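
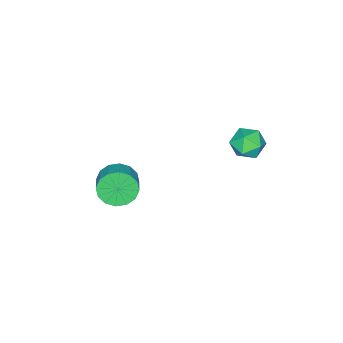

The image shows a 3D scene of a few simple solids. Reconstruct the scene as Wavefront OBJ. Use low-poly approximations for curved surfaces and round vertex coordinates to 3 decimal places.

v -2.242 4.065 3.238
v -1.592 3.578 2.949
v -3.148 3.062 2.891
v -2.498 2.575 2.602
v -2.58 2.728 3.447
v -2.021 3.348 3.661
v -2.719 3.292 2.179
v -2.16 3.912 2.393
v -1.887 3.1 2.295
v -1.801 2.751 3.079
v -2.939 3.889 2.761
v -2.853 3.54 3.545
v -0.649 -2.457 -2.119
v -0.059 -2.707 -2.834
v 0.74 -2.072 -2.396
v 0.149 -1.823 -1.681
v -0.293 -2.299 -2.997
v 0.506 -1.665 -2.558
v -0.623 -1.935 -2.924
v 0.176 -1.3 -2.486
v -0.959 -1.71 -2.636
v -0.16 -1.076 -2.198
v -1.213 -1.685 -2.209
v -0.414 -1.051 -1.771
v -1.315 -1.867 -1.758
v -0.517 -1.233 -1.32
v -1.24 -2.208 -1.404
v -0.441 -1.573 -0.966
v -1.006 -2.615 -1.242
v -0.207 -1.981 -0.803
v -0.676 -2.98 -1.314
v 0.123 -2.345 -0.876
v -0.34 -3.204 -1.602
v 0.459 -2.57 -1.164
v -0.086 -3.229 -2.029
v 0.713 -2.595 -1.591
v 0.017 -3.047 -2.48
v 0.815 -2.413 -2.042
f 1 12 6
f 1 6 2
f 1 2 8
f 1 8 11
f 1 11 12
f 2 6 10
f 6 12 5
f 12 11 3
f 11 8 7
f 8 2 9
f 4 10 5
f 4 5 3
f 4 3 7
f 4 7 9
f 4 9 10
f 5 10 6
f 3 5 12
f 7 3 11
f 9 7 8
f 10 9 2
f 14 13 17
f 14 17 15
f 15 17 18
f 15 18 16
f 17 13 19
f 17 19 18
f 18 19 20
f 18 20 16
f 19 13 21
f 19 21 20
f 20 21 22
f 20 22 16
f 21 13 23
f 21 23 22
f 22 23 24
f 22 24 16
f 23 13 25
f 23 25 24
f 24 25 26
f 24 26 16
f 25 13 27
f 25 27 26
f 26 27 28
f 26 28 16
f 27 13 29
f 27 29 28
f 28 29 30
f 28 30 16
f 29 13 31
f 29 31 30
f 30 31 32
f 30 32 16
f 31 13 33
f 31 33 32
f 32 33 34
f 32 34 16
f 33 13 35
f 33 35 34
f 34 35 36
f 34 36 16
f 35 13 37
f 35 37 36
f 36 37 38
f 36 38 16
f 37 13 14
f 37 14 38
f 38 14 15
f 38 15 16



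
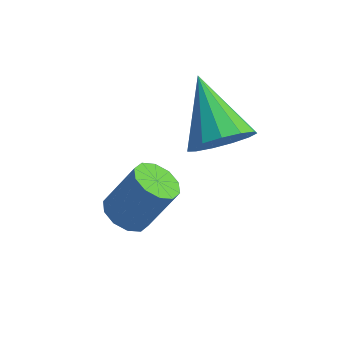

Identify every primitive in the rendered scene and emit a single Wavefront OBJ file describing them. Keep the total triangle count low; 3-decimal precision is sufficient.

v -3.918 -1.334 -2.16
v -3.503 -1.752 -2.132
v -3.047 -1.224 -1.011
v -3.462 -0.806 -1.04
v -3.367 -1.471 -2.32
v -2.911 -0.943 -1.199
v -3.441 -1.137 -2.447
v -2.985 -0.609 -1.326
v -3.698 -0.879 -2.464
v -3.242 -0.351 -1.344
v -4.038 -0.794 -2.366
v -3.583 -0.266 -1.245
v -4.333 -0.916 -2.189
v -3.877 -0.388 -1.068
v -4.469 -1.197 -2.001
v -4.013 -0.669 -0.88
v -4.395 -1.531 -1.874
v -3.939 -1.003 -0.753
v -4.138 -1.789 -1.856
v -3.682 -1.261 -0.736
v -3.797 -1.874 -1.955
v -3.342 -1.346 -0.834
v -2.53 0.246 0.177
v -2.106 0.909 0.24
v -3.81 0.974 1.143
v -2.356 0.955 -0.125
v -2.661 0.775 -0.395
v -2.925 0.428 -0.483
v -3.064 0.023 -0.361
v -3.033 -0.311 -0.069
v -2.843 -0.469 0.302
v -2.553 -0.399 0.633
v -2.257 -0.124 0.819
v -2.047 0.268 0.802
v -1.991 0.653 0.586
f 2 1 5
f 2 5 3
f 3 5 6
f 3 6 4
f 5 1 7
f 5 7 6
f 6 7 8
f 6 8 4
f 7 1 9
f 7 9 8
f 8 9 10
f 8 10 4
f 9 1 11
f 9 11 10
f 10 11 12
f 10 12 4
f 11 1 13
f 11 13 12
f 12 13 14
f 12 14 4
f 13 1 15
f 13 15 14
f 14 15 16
f 14 16 4
f 15 1 17
f 15 17 16
f 16 17 18
f 16 18 4
f 17 1 19
f 17 19 18
f 18 19 20
f 18 20 4
f 19 1 21
f 19 21 20
f 20 21 22
f 20 22 4
f 21 1 2
f 21 2 22
f 22 2 3
f 22 3 4
f 24 23 26
f 24 26 25
f 26 23 27
f 26 27 25
f 27 23 28
f 27 28 25
f 28 23 29
f 28 29 25
f 29 23 30
f 29 30 25
f 30 23 31
f 30 31 25
f 31 23 32
f 31 32 25
f 32 23 33
f 32 33 25
f 33 23 34
f 33 34 25
f 34 23 35
f 34 35 25
f 35 23 24
f 35 24 25



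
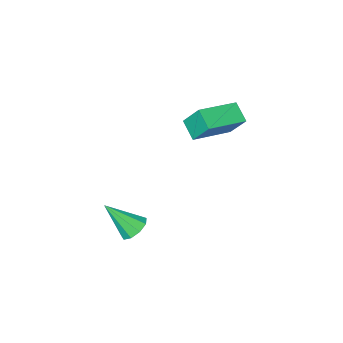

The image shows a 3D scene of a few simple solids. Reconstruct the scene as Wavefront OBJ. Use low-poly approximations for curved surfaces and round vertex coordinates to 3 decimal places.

v 2.052 -1.866 0.305
v 2.617 -1.754 0.027
v 2.808 -2.674 1.515
v 2.519 -1.429 0.304
v 2.203 -1.31 0.582
v 1.815 -1.45 0.729
v 1.539 -1.786 0.679
v 1.502 -2.159 0.453
v 1.723 -2.395 0.157
v 2.098 -2.384 -0.069
v 2.451 -2.131 -0.121
v -3.295 -3.419 3.283
v -3.48 -2.712 4.285
v -3.147 -2.631 2.754
v -3.333 -1.925 3.756
v -1.527 -3.495 3.664
v -1.713 -2.789 4.666
v -1.38 -2.708 3.135
v -1.565 -2.001 4.137
f 2 1 4
f 2 4 3
f 4 1 5
f 4 5 3
f 5 1 6
f 5 6 3
f 6 1 7
f 6 7 3
f 7 1 8
f 7 8 3
f 8 1 9
f 8 9 3
f 9 1 10
f 9 10 3
f 10 1 11
f 10 11 3
f 11 1 2
f 11 2 3
f 13 15 12
f 16 13 12
f 12 15 14
f 14 16 12
f 13 19 15
f 17 13 16
f 17 19 13
f 15 19 14
f 18 16 14
f 14 19 18
f 18 17 16
f 19 17 18



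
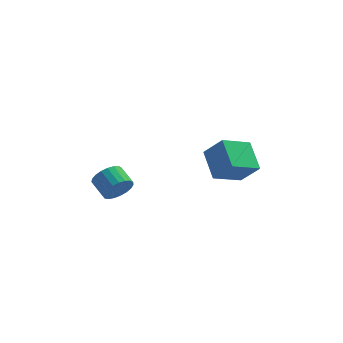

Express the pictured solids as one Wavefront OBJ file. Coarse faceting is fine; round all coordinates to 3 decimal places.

v -3.345 -3.45 -2.336
v -2.646 -3.343 -1.587
v -3.417 -2.324 -1.014
v -4.115 -2.43 -1.764
v -2.503 -3.068 -1.882
v -3.273 -2.049 -1.31
v -2.505 -2.859 -2.256
v -3.275 -1.84 -1.684
v -2.652 -2.752 -2.644
v -3.422 -1.733 -2.072
v -2.919 -2.766 -2.979
v -3.689 -1.747 -2.406
v -3.259 -2.898 -3.202
v -4.03 -1.879 -2.63
v -3.615 -3.126 -3.276
v -4.385 -2.107 -2.704
v -3.923 -3.409 -3.187
v -4.694 -2.39 -2.615
v -4.132 -3.699 -2.952
v -4.903 -2.68 -2.379
v -4.205 -3.946 -2.609
v -4.975 -2.927 -2.037
v -4.128 -4.108 -2.22
v -4.899 -3.089 -1.647
v -3.917 -4.155 -1.851
v -4.687 -3.136 -1.278
v -3.606 -4.08 -1.565
v -4.377 -3.061 -0.993
v -3.25 -3.897 -1.413
v -4.021 -2.878 -0.841
v -2.911 -3.636 -1.421
v -3.681 -2.617 -0.848
v 3.796 -1.858 -2.303
v 2.177 -3.02 -1.42
v 3.166 -0.119 -1.168
v 1.547 -1.281 -0.285
v 4.913 -2.359 -0.915
v 3.294 -3.521 -0.032
v 4.283 -0.62 0.22
v 2.664 -1.782 1.103
f 2 1 5
f 2 5 3
f 3 5 6
f 3 6 4
f 5 1 7
f 5 7 6
f 6 7 8
f 6 8 4
f 7 1 9
f 7 9 8
f 8 9 10
f 8 10 4
f 9 1 11
f 9 11 10
f 10 11 12
f 10 12 4
f 11 1 13
f 11 13 12
f 12 13 14
f 12 14 4
f 13 1 15
f 13 15 14
f 14 15 16
f 14 16 4
f 15 1 17
f 15 17 16
f 16 17 18
f 16 18 4
f 17 1 19
f 17 19 18
f 18 19 20
f 18 20 4
f 19 1 21
f 19 21 20
f 20 21 22
f 20 22 4
f 21 1 23
f 21 23 22
f 22 23 24
f 22 24 4
f 23 1 25
f 23 25 24
f 24 25 26
f 24 26 4
f 25 1 27
f 25 27 26
f 26 27 28
f 26 28 4
f 27 1 29
f 27 29 28
f 28 29 30
f 28 30 4
f 29 1 31
f 29 31 30
f 30 31 32
f 30 32 4
f 31 1 2
f 31 2 32
f 32 2 3
f 32 3 4
f 34 36 33
f 37 34 33
f 33 36 35
f 35 37 33
f 34 40 36
f 38 34 37
f 38 40 34
f 36 40 35
f 39 37 35
f 35 40 39
f 39 38 37
f 40 38 39



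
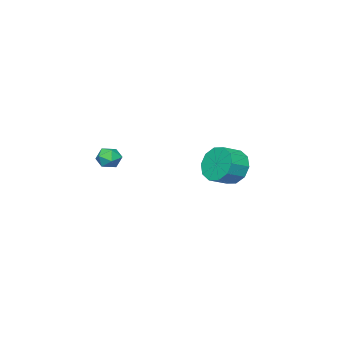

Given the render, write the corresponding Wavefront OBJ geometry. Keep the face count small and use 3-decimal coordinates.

v 2.03 0.92 3.902
v 2.682 0.861 3.803
v 1.918 -0.141 3.797
v 2.57 -0.2 3.698
v 2.34 -0.028 4.295
v 2.409 0.627 4.36
v 2.191 0.093 3.24
v 2.26 0.748 3.305
v 2.782 0.35 3.394
v 2.874 0.275 4.046
v 1.726 0.445 3.554
v 1.818 0.37 4.206
v -4.311 2.328 1.834
v -3.836 2.832 1.032
v -2.834 2.576 1.463
v -3.309 2.072 2.266
v -3.933 3.265 1.514
v -2.931 3.009 1.945
v -4.174 3.34 2.118
v -3.173 3.084 2.549
v -4.467 3.029 2.614
v -3.466 2.773 3.046
v -4.701 2.45 2.812
v -3.7 2.193 3.244
v -4.786 1.824 2.637
v -3.784 1.568 3.068
v -4.689 1.391 2.155
v -3.687 1.135 2.586
v -4.447 1.316 1.551
v -3.446 1.06 1.982
v -4.154 1.627 1.054
v -3.153 1.371 1.486
v -3.92 2.207 0.856
v -2.919 1.95 1.288
f 1 12 6
f 1 6 2
f 1 2 8
f 1 8 11
f 1 11 12
f 2 6 10
f 6 12 5
f 12 11 3
f 11 8 7
f 8 2 9
f 4 10 5
f 4 5 3
f 4 3 7
f 4 7 9
f 4 9 10
f 5 10 6
f 3 5 12
f 7 3 11
f 9 7 8
f 10 9 2
f 14 13 17
f 14 17 15
f 15 17 18
f 15 18 16
f 17 13 19
f 17 19 18
f 18 19 20
f 18 20 16
f 19 13 21
f 19 21 20
f 20 21 22
f 20 22 16
f 21 13 23
f 21 23 22
f 22 23 24
f 22 24 16
f 23 13 25
f 23 25 24
f 24 25 26
f 24 26 16
f 25 13 27
f 25 27 26
f 26 27 28
f 26 28 16
f 27 13 29
f 27 29 28
f 28 29 30
f 28 30 16
f 29 13 31
f 29 31 30
f 30 31 32
f 30 32 16
f 31 13 33
f 31 33 32
f 32 33 34
f 32 34 16
f 33 13 14
f 33 14 34
f 34 14 15
f 34 15 16



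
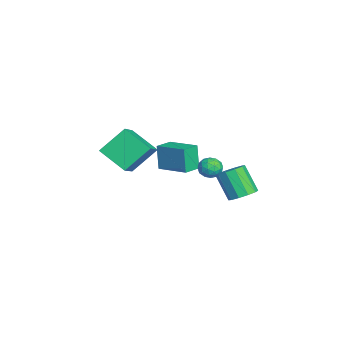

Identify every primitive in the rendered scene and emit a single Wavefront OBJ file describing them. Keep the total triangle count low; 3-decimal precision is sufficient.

v -4.682 0.507 -4.072
v -5.067 0.42 -2.512
v -3.471 1.935 -3.693
v -3.856 1.847 -2.132
v -3.844 -0.247 -3.908
v -4.229 -0.335 -2.347
v -2.633 1.18 -3.528
v -3.018 1.093 -1.968
v -2.378 2.916 -3.134
v -1.679 2.809 -3.298
v -2.301 2.111 -2.282
v -1.602 2.004 -2.446
v -1.813 2.63 -2.145
v -1.86 3.127 -2.672
v -2.12 1.793 -2.908
v -2.167 2.29 -3.435
v -1.52 2.115 -3.159
v -1.33 2.632 -2.687
v -2.65 2.288 -2.893
v -2.46 2.805 -2.421
v -2.035 2.933 -3.291
v -1.945 1.987 -2.289
v -2.069 2.355 -2.113
v -1.658 2.292 -2.209
v -2.141 3.12 -2.922
v -1.731 3.057 -3.019
v -1.809 2.952 -2.341
v -2.249 1.863 -2.561
v -1.839 1.8 -2.658
v -2.322 2.628 -3.371
v -1.911 2.565 -3.467
v -2.171 1.968 -3.239
v -1.531 2.462 -3.305
v -1.486 1.989 -2.805
v -1.79 1.865 -3.076
v -1.818 2.157 -3.386
v -1.419 2.766 -3.028
v -1.374 2.293 -2.527
v -1.498 2.661 -2.35
v -1.526 2.953 -2.66
v -1.326 2.358 -2.946
v -2.606 2.627 -3.053
v -2.561 2.154 -2.552
v -2.454 1.967 -2.92
v -2.482 2.259 -3.23
v -2.494 2.931 -2.775
v -2.449 2.458 -2.275
v -2.162 2.763 -2.194
v -2.19 3.055 -2.504
v -2.654 2.562 -2.634
v 3.003 3.858 -1.894
v 3.656 4.053 -1.457
v 2.891 3.417 -0.029
v 2.237 3.222 -0.466
v 3.344 4.444 -1.45
v 2.578 3.808 -0.023
v 2.901 4.611 -1.613
v 2.135 3.975 -0.186
v 2.497 4.49 -1.884
v 1.731 3.855 -0.456
v 2.286 4.128 -2.158
v 1.521 3.493 -0.73
v 2.349 3.663 -2.331
v 1.584 3.027 -0.903
v 2.662 3.272 -2.337
v 1.896 2.636 -0.91
v 3.105 3.105 -2.174
v 2.339 2.469 -0.747
v 3.509 3.225 -1.904
v 2.743 2.59 -0.476
v 3.719 3.587 -1.63
v 2.954 2.952 -0.202
v -3.195 -3.027 -2.15
v -3.719 -1.656 -0.806
v -2.24 -1.698 -3.134
v -2.764 -0.327 -1.791
v -1.536 -3.433 -1.089
v -2.06 -2.062 0.254
v -0.581 -2.104 -2.074
v -1.105 -0.733 -0.73
f 2 4 1
f 5 2 1
f 1 4 3
f 3 5 1
f 2 8 4
f 6 2 5
f 6 8 2
f 4 8 3
f 7 5 3
f 3 8 7
f 7 6 5
f 8 6 7
f 9 46 25
f 46 20 49
f 25 49 14
f 46 49 25
f 9 25 21
f 25 14 26
f 21 26 10
f 25 26 21
f 9 21 30
f 21 10 31
f 30 31 16
f 21 31 30
f 9 30 42
f 30 16 45
f 42 45 19
f 30 45 42
f 9 42 46
f 42 19 50
f 46 50 20
f 42 50 46
f 10 26 37
f 26 14 40
f 37 40 18
f 26 40 37
f 14 49 27
f 49 20 48
f 27 48 13
f 49 48 27
f 20 50 47
f 50 19 43
f 47 43 11
f 50 43 47
f 19 45 44
f 45 16 32
f 44 32 15
f 45 32 44
f 16 31 36
f 31 10 33
f 36 33 17
f 31 33 36
f 12 38 24
f 38 18 39
f 24 39 13
f 38 39 24
f 12 24 22
f 24 13 23
f 22 23 11
f 24 23 22
f 12 22 29
f 22 11 28
f 29 28 15
f 22 28 29
f 12 29 34
f 29 15 35
f 34 35 17
f 29 35 34
f 12 34 38
f 34 17 41
f 38 41 18
f 34 41 38
f 13 39 27
f 39 18 40
f 27 40 14
f 39 40 27
f 11 23 47
f 23 13 48
f 47 48 20
f 23 48 47
f 15 28 44
f 28 11 43
f 44 43 19
f 28 43 44
f 17 35 36
f 35 15 32
f 36 32 16
f 35 32 36
f 18 41 37
f 41 17 33
f 37 33 10
f 41 33 37
f 52 51 55
f 52 55 53
f 53 55 56
f 53 56 54
f 55 51 57
f 55 57 56
f 56 57 58
f 56 58 54
f 57 51 59
f 57 59 58
f 58 59 60
f 58 60 54
f 59 51 61
f 59 61 60
f 60 61 62
f 60 62 54
f 61 51 63
f 61 63 62
f 62 63 64
f 62 64 54
f 63 51 65
f 63 65 64
f 64 65 66
f 64 66 54
f 65 51 67
f 65 67 66
f 66 67 68
f 66 68 54
f 67 51 69
f 67 69 68
f 68 69 70
f 68 70 54
f 69 51 71
f 69 71 70
f 70 71 72
f 70 72 54
f 71 51 52
f 71 52 72
f 72 52 53
f 72 53 54
f 74 76 73
f 77 74 73
f 73 76 75
f 75 77 73
f 74 80 76
f 78 74 77
f 78 80 74
f 76 80 75
f 79 77 75
f 75 80 79
f 79 78 77
f 80 78 79



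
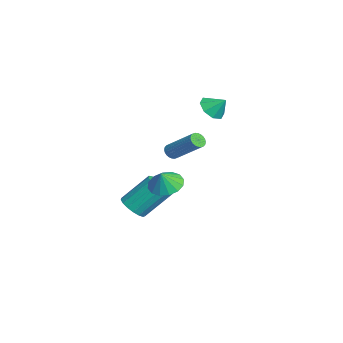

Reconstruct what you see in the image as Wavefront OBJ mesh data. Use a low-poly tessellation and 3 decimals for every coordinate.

v -3.959 0.58 -1.234
v -3.671 0.186 -1.124
v -2.494 1.426 0.244
v -2.781 1.82 0.134
v -3.575 0.262 -1.276
v -2.398 1.502 0.092
v -3.537 0.387 -1.421
v -2.36 1.627 -0.053
v -3.564 0.541 -1.538
v -2.387 1.781 -0.17
v -3.65 0.701 -1.609
v -2.473 1.941 -0.241
v -3.784 0.842 -1.622
v -2.607 2.083 -0.254
v -3.944 0.944 -1.576
v -2.767 2.184 -0.208
v -4.107 0.99 -1.479
v -2.929 2.23 -0.111
v -4.246 0.974 -1.344
v -3.069 2.214 0.024
v -4.342 0.898 -1.192
v -3.165 2.138 0.176
v -4.38 0.773 -1.047
v -3.203 2.013 0.321
v -4.353 0.619 -0.93
v -3.176 1.859 0.438
v -4.267 0.459 -0.859
v -3.09 1.699 0.509
v -4.133 0.317 -0.846
v -2.956 1.558 0.522
v -3.973 0.216 -0.892
v -2.796 1.456 0.476
v -3.811 0.17 -0.989
v -2.633 1.41 0.379
v -2.506 2.49 2.524
v -1.757 2.437 2.171
v -2.114 3.15 3.256
v -2.106 2.911 1.931
v -2.689 3.138 2.039
v -3.165 2.986 2.431
v -3.255 2.544 2.878
v -2.906 2.07 3.117
v -2.323 1.843 3.01
v -1.847 1.995 2.617
v 3.16 -0.44 0.148
v 3.882 -0.804 -0.269
v 3.54 -0.72 1.052
v 4.004 -0.358 -0.182
v 3.899 0.067 -0.007
v 3.597 0.356 0.21
v 3.177 0.431 0.41
v 2.753 0.273 0.54
v 2.437 -0.076 0.565
v 2.316 -0.523 0.478
v 2.42 -0.947 0.303
v 2.722 -1.236 0.086
v 3.142 -1.311 -0.114
v 3.567 -1.153 -0.244
v -0.806 -1.727 -3.57
v -0.237 -1.26 -3.975
v -0.345 0.154 -2.495
v -0.914 -0.313 -2.09
v -0.589 -1.132 -4.122
v -0.697 0.282 -2.642
v -0.991 -1.141 -4.143
v -1.099 0.273 -2.663
v -1.35 -1.284 -4.033
v -1.458 0.13 -2.552
v -1.584 -1.529 -3.816
v -1.692 -0.115 -2.336
v -1.641 -1.819 -3.543
v -1.749 -0.405 -2.063
v -1.506 -2.088 -3.277
v -1.614 -0.674 -1.796
v -1.21 -2.274 -3.077
v -1.318 -0.86 -1.597
v -0.823 -2.335 -2.991
v -0.931 -0.921 -1.51
v -0.431 -2.257 -3.037
v -0.539 -0.843 -1.557
v -0.125 -2.057 -3.205
v -0.233 -0.643 -1.725
v 0.025 -1.782 -3.457
v -0.083 -0.368 -1.977
v -0.016 -1.494 -3.735
v -0.124 -0.08 -2.255
f 2 1 5
f 2 5 3
f 3 5 6
f 3 6 4
f 5 1 7
f 5 7 6
f 6 7 8
f 6 8 4
f 7 1 9
f 7 9 8
f 8 9 10
f 8 10 4
f 9 1 11
f 9 11 10
f 10 11 12
f 10 12 4
f 11 1 13
f 11 13 12
f 12 13 14
f 12 14 4
f 13 1 15
f 13 15 14
f 14 15 16
f 14 16 4
f 15 1 17
f 15 17 16
f 16 17 18
f 16 18 4
f 17 1 19
f 17 19 18
f 18 19 20
f 18 20 4
f 19 1 21
f 19 21 20
f 20 21 22
f 20 22 4
f 21 1 23
f 21 23 22
f 22 23 24
f 22 24 4
f 23 1 25
f 23 25 24
f 24 25 26
f 24 26 4
f 25 1 27
f 25 27 26
f 26 27 28
f 26 28 4
f 27 1 29
f 27 29 28
f 28 29 30
f 28 30 4
f 29 1 31
f 29 31 30
f 30 31 32
f 30 32 4
f 31 1 33
f 31 33 32
f 32 33 34
f 32 34 4
f 33 1 2
f 33 2 34
f 34 2 3
f 34 3 4
f 36 35 38
f 36 38 37
f 38 35 39
f 38 39 37
f 39 35 40
f 39 40 37
f 40 35 41
f 40 41 37
f 41 35 42
f 41 42 37
f 42 35 43
f 42 43 37
f 43 35 44
f 43 44 37
f 44 35 36
f 44 36 37
f 46 45 48
f 46 48 47
f 48 45 49
f 48 49 47
f 49 45 50
f 49 50 47
f 50 45 51
f 50 51 47
f 51 45 52
f 51 52 47
f 52 45 53
f 52 53 47
f 53 45 54
f 53 54 47
f 54 45 55
f 54 55 47
f 55 45 56
f 55 56 47
f 56 45 57
f 56 57 47
f 57 45 58
f 57 58 47
f 58 45 46
f 58 46 47
f 60 59 63
f 60 63 61
f 61 63 64
f 61 64 62
f 63 59 65
f 63 65 64
f 64 65 66
f 64 66 62
f 65 59 67
f 65 67 66
f 66 67 68
f 66 68 62
f 67 59 69
f 67 69 68
f 68 69 70
f 68 70 62
f 69 59 71
f 69 71 70
f 70 71 72
f 70 72 62
f 71 59 73
f 71 73 72
f 72 73 74
f 72 74 62
f 73 59 75
f 73 75 74
f 74 75 76
f 74 76 62
f 75 59 77
f 75 77 76
f 76 77 78
f 76 78 62
f 77 59 79
f 77 79 78
f 78 79 80
f 78 80 62
f 79 59 81
f 79 81 80
f 80 81 82
f 80 82 62
f 81 59 83
f 81 83 82
f 82 83 84
f 82 84 62
f 83 59 85
f 83 85 84
f 84 85 86
f 84 86 62
f 85 59 60
f 85 60 86
f 86 60 61
f 86 61 62



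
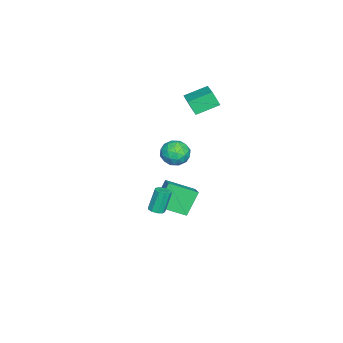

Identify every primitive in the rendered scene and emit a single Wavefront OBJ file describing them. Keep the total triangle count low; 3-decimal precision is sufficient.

v 3.88 2.507 -1.306
v 4.154 2.084 -1.142
v 3.734 2.39 0.35
v 3.46 2.813 0.186
v 4.367 2.377 -1.142
v 3.947 2.684 0.35
v 4.352 2.731 -1.219
v 3.932 3.038 0.273
v 4.117 2.98 -1.337
v 3.696 3.287 0.155
v 3.77 3.007 -1.44
v 3.35 3.314 0.052
v 3.475 2.801 -1.48
v 3.055 3.107 0.011
v 3.37 2.456 -1.439
v 2.949 2.763 0.052
v 3.503 2.135 -1.336
v 3.083 2.442 0.156
v 3.813 1.988 -1.218
v 3.392 2.295 0.274
v -4.014 2.301 2.747
v -4.079 1.772 3.766
v -4.838 3.611 3.375
v -4.902 3.083 4.394
v -2.478 3.037 3.226
v -2.542 2.509 4.245
v -3.301 4.348 3.854
v -3.366 3.819 4.873
v -2.02 1.223 -2.825
v -1.113 1.727 -2.43
v -2.611 2.975 -3.709
v -1.704 3.48 -3.315
v -1.056 0.74 -4.425
v -0.149 1.245 -4.031
v -1.647 2.493 -5.31
v -0.74 2.997 -4.915
v -3.887 2.095 -1.091
v -3.087 2.419 -0.527
v -3.113 0.641 -1.353
v -2.313 0.965 -0.789
v -3.217 0.767 -0.336
v -3.696 1.666 -0.174
v -2.504 1.394 -1.706
v -2.983 2.293 -1.544
v -2.233 1.986 -0.907
v -2.674 1.598 -0.06
v -3.526 1.462 -1.82
v -3.967 1.074 -0.973
v -3.555 2.384 -0.786
v -2.645 0.676 -1.094
v -3.176 0.559 -0.828
v -2.707 0.75 -0.496
v -3.912 1.942 -0.578
v -3.443 2.132 -0.247
v -3.519 1.162 -0.134
v -2.757 0.928 -1.633
v -2.288 1.118 -1.302
v -3.493 2.31 -1.384
v -3.024 2.501 -1.052
v -2.681 1.898 -1.746
v -2.583 2.32 -0.678
v -2.128 1.466 -0.832
v -2.24 1.718 -1.371
v -2.521 2.246 -1.276
v -2.842 2.092 -0.18
v -2.387 1.238 -0.334
v -2.918 1.122 -0.068
v -3.199 1.65 0.028
v -2.34 1.838 -0.404
v -3.813 1.822 -1.546
v -3.358 0.968 -1.7
v -3.001 1.41 -1.908
v -3.282 1.938 -1.812
v -4.072 1.594 -1.048
v -3.617 0.74 -1.202
v -3.679 0.814 -0.604
v -3.96 1.342 -0.509
v -3.86 1.222 -1.476
f 2 1 5
f 2 5 3
f 3 5 6
f 3 6 4
f 5 1 7
f 5 7 6
f 6 7 8
f 6 8 4
f 7 1 9
f 7 9 8
f 8 9 10
f 8 10 4
f 9 1 11
f 9 11 10
f 10 11 12
f 10 12 4
f 11 1 13
f 11 13 12
f 12 13 14
f 12 14 4
f 13 1 15
f 13 15 14
f 14 15 16
f 14 16 4
f 15 1 17
f 15 17 16
f 16 17 18
f 16 18 4
f 17 1 19
f 17 19 18
f 18 19 20
f 18 20 4
f 19 1 2
f 19 2 20
f 20 2 3
f 20 3 4
f 22 24 21
f 25 22 21
f 21 24 23
f 23 25 21
f 22 28 24
f 26 22 25
f 26 28 22
f 24 28 23
f 27 25 23
f 23 28 27
f 27 26 25
f 28 26 27
f 30 32 29
f 33 30 29
f 29 32 31
f 31 33 29
f 30 36 32
f 34 30 33
f 34 36 30
f 32 36 31
f 35 33 31
f 31 36 35
f 35 34 33
f 36 34 35
f 37 74 53
f 74 48 77
f 53 77 42
f 74 77 53
f 37 53 49
f 53 42 54
f 49 54 38
f 53 54 49
f 37 49 58
f 49 38 59
f 58 59 44
f 49 59 58
f 37 58 70
f 58 44 73
f 70 73 47
f 58 73 70
f 37 70 74
f 70 47 78
f 74 78 48
f 70 78 74
f 38 54 65
f 54 42 68
f 65 68 46
f 54 68 65
f 42 77 55
f 77 48 76
f 55 76 41
f 77 76 55
f 48 78 75
f 78 47 71
f 75 71 39
f 78 71 75
f 47 73 72
f 73 44 60
f 72 60 43
f 73 60 72
f 44 59 64
f 59 38 61
f 64 61 45
f 59 61 64
f 40 66 52
f 66 46 67
f 52 67 41
f 66 67 52
f 40 52 50
f 52 41 51
f 50 51 39
f 52 51 50
f 40 50 57
f 50 39 56
f 57 56 43
f 50 56 57
f 40 57 62
f 57 43 63
f 62 63 45
f 57 63 62
f 40 62 66
f 62 45 69
f 66 69 46
f 62 69 66
f 41 67 55
f 67 46 68
f 55 68 42
f 67 68 55
f 39 51 75
f 51 41 76
f 75 76 48
f 51 76 75
f 43 56 72
f 56 39 71
f 72 71 47
f 56 71 72
f 45 63 64
f 63 43 60
f 64 60 44
f 63 60 64
f 46 69 65
f 69 45 61
f 65 61 38
f 69 61 65



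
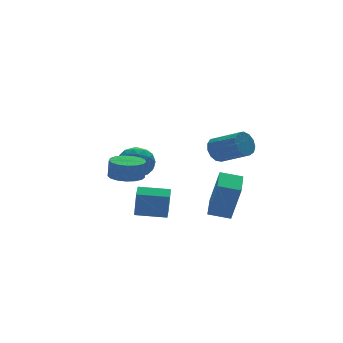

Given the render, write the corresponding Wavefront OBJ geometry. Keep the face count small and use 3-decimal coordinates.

v -0.091 4.585 0.1
v 0.33 4.165 -0.702
v -1.45 3.755 -0.178
v -1.029 3.335 -0.98
v -0.705 3.099 -0.065
v 0.135 3.612 0.107
v -1.255 4.308 -0.987
v -0.415 4.821 -0.815
v -0.389 3.993 -1.374
v -0.05 3.246 -0.805
v -1.07 4.674 -0.075
v -0.731 3.927 0.494
v 0.239 4.448 -0.277
v -1.359 3.472 -0.603
v -1.168 3.334 -0.066
v -0.921 3.087 -0.537
v 0.124 4.123 0.199
v 0.371 3.876 -0.273
v -0.237 3.249 0.102
v -1.491 4.044 -0.607
v -1.244 3.797 -1.079
v -0.199 4.833 -0.343
v 0.048 4.586 -0.814
v -0.883 4.671 -0.982
v 0.063 4.1 -1.143
v -0.735 3.612 -1.307
v -0.868 4.184 -1.31
v -0.374 4.486 -1.209
v 0.263 3.661 -0.808
v -0.536 3.173 -0.972
v -0.345 3.035 -0.434
v 0.148 3.336 -0.333
v -0.16 3.56 -1.203
v -0.584 4.747 0.092
v -1.383 4.259 -0.072
v -1.268 4.584 -0.547
v -0.775 4.885 -0.446
v -0.385 4.308 0.427
v -1.183 3.82 0.263
v -0.746 3.434 0.329
v -0.252 3.736 0.43
v -0.96 4.36 0.323
v 1.739 -1.046 -2.833
v 1.946 -1.602 -0.829
v 0.805 -0.447 -2.57
v 1.013 -1.002 -0.566
v 2.627 0.222 -2.574
v 2.835 -0.333 -0.57
v 1.694 0.822 -2.311
v 1.901 0.266 -0.307
v -2.124 2.084 -0.379
v -1.255 1.958 -0.439
v -1.188 1.949 0.559
v -2.056 2.076 0.619
v -1.295 2.377 -0.432
v -1.228 2.368 0.565
v -1.526 2.729 -0.414
v -1.458 2.72 0.584
v -1.893 2.934 -0.387
v -1.825 2.925 0.611
v -2.313 2.944 -0.358
v -2.246 2.935 0.639
v -2.69 2.757 -0.335
v -2.622 2.748 0.663
v -2.937 2.416 -0.321
v -2.869 2.407 0.677
v -2.998 1.999 -0.321
v -2.93 1.99 0.677
v -2.858 1.602 -0.334
v -2.791 1.593 0.664
v -2.551 1.315 -0.357
v -2.483 1.306 0.641
v -2.145 1.205 -0.385
v -2.078 1.196 0.613
v -1.735 1.296 -0.412
v -1.667 1.287 0.586
v -1.414 1.567 -0.431
v -1.346 1.559 0.566
v 0.838 -1.227 1.876
v 1.222 -1.355 1.281
v 1.907 -2.681 2.009
v 1.522 -2.553 2.604
v 1.449 -1.111 1.513
v 2.133 -2.437 2.241
v 1.481 -0.904 1.86
v 2.165 -2.23 2.588
v 1.309 -0.799 2.212
v 1.994 -2.125 2.94
v 0.988 -0.83 2.458
v 1.672 -2.156 3.186
v 0.619 -0.987 2.519
v 1.303 -2.313 3.246
v 0.319 -1.221 2.376
v 1.004 -2.546 3.103
v 0.184 -1.456 2.074
v 0.869 -2.782 2.801
v 0.257 -1.618 1.709
v 0.941 -2.944 2.437
v 0.514 -1.657 1.398
v 1.198 -2.983 2.125
v 0.874 -1.559 1.238
v 1.558 -2.885 1.966
v -1.085 0.028 -2.545
v -1.128 -0.26 -1.094
v -2.376 0.875 -2.416
v -2.419 0.588 -0.964
v -0.621 0.712 -2.396
v -0.664 0.425 -0.944
v -1.912 1.56 -2.266
v -1.955 1.272 -0.815
f 1 38 17
f 38 12 41
f 17 41 6
f 38 41 17
f 1 17 13
f 17 6 18
f 13 18 2
f 17 18 13
f 1 13 22
f 13 2 23
f 22 23 8
f 13 23 22
f 1 22 34
f 22 8 37
f 34 37 11
f 22 37 34
f 1 34 38
f 34 11 42
f 38 42 12
f 34 42 38
f 2 18 29
f 18 6 32
f 29 32 10
f 18 32 29
f 6 41 19
f 41 12 40
f 19 40 5
f 41 40 19
f 12 42 39
f 42 11 35
f 39 35 3
f 42 35 39
f 11 37 36
f 37 8 24
f 36 24 7
f 37 24 36
f 8 23 28
f 23 2 25
f 28 25 9
f 23 25 28
f 4 30 16
f 30 10 31
f 16 31 5
f 30 31 16
f 4 16 14
f 16 5 15
f 14 15 3
f 16 15 14
f 4 14 21
f 14 3 20
f 21 20 7
f 14 20 21
f 4 21 26
f 21 7 27
f 26 27 9
f 21 27 26
f 4 26 30
f 26 9 33
f 30 33 10
f 26 33 30
f 5 31 19
f 31 10 32
f 19 32 6
f 31 32 19
f 3 15 39
f 15 5 40
f 39 40 12
f 15 40 39
f 7 20 36
f 20 3 35
f 36 35 11
f 20 35 36
f 9 27 28
f 27 7 24
f 28 24 8
f 27 24 28
f 10 33 29
f 33 9 25
f 29 25 2
f 33 25 29
f 44 46 43
f 47 44 43
f 43 46 45
f 45 47 43
f 44 50 46
f 48 44 47
f 48 50 44
f 46 50 45
f 49 47 45
f 45 50 49
f 49 48 47
f 50 48 49
f 52 51 55
f 52 55 53
f 53 55 56
f 53 56 54
f 55 51 57
f 55 57 56
f 56 57 58
f 56 58 54
f 57 51 59
f 57 59 58
f 58 59 60
f 58 60 54
f 59 51 61
f 59 61 60
f 60 61 62
f 60 62 54
f 61 51 63
f 61 63 62
f 62 63 64
f 62 64 54
f 63 51 65
f 63 65 64
f 64 65 66
f 64 66 54
f 65 51 67
f 65 67 66
f 66 67 68
f 66 68 54
f 67 51 69
f 67 69 68
f 68 69 70
f 68 70 54
f 69 51 71
f 69 71 70
f 70 71 72
f 70 72 54
f 71 51 73
f 71 73 72
f 72 73 74
f 72 74 54
f 73 51 75
f 73 75 74
f 74 75 76
f 74 76 54
f 75 51 77
f 75 77 76
f 76 77 78
f 76 78 54
f 77 51 52
f 77 52 78
f 78 52 53
f 78 53 54
f 80 79 83
f 80 83 81
f 81 83 84
f 81 84 82
f 83 79 85
f 83 85 84
f 84 85 86
f 84 86 82
f 85 79 87
f 85 87 86
f 86 87 88
f 86 88 82
f 87 79 89
f 87 89 88
f 88 89 90
f 88 90 82
f 89 79 91
f 89 91 90
f 90 91 92
f 90 92 82
f 91 79 93
f 91 93 92
f 92 93 94
f 92 94 82
f 93 79 95
f 93 95 94
f 94 95 96
f 94 96 82
f 95 79 97
f 95 97 96
f 96 97 98
f 96 98 82
f 97 79 99
f 97 99 98
f 98 99 100
f 98 100 82
f 99 79 101
f 99 101 100
f 100 101 102
f 100 102 82
f 101 79 80
f 101 80 102
f 102 80 81
f 102 81 82
f 104 106 103
f 107 104 103
f 103 106 105
f 105 107 103
f 104 110 106
f 108 104 107
f 108 110 104
f 106 110 105
f 109 107 105
f 105 110 109
f 109 108 107
f 110 108 109



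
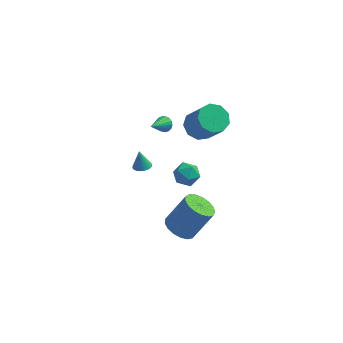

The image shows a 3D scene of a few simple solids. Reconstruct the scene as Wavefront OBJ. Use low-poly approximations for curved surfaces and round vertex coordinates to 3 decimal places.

v 2.515 2.711 0.197
v 3.428 2.798 -0.273
v 4.397 1.956 1.452
v 3.485 1.869 1.923
v 3.288 3.384 0.092
v 4.257 2.543 1.817
v 2.786 3.655 0.506
v 3.755 2.814 2.231
v 2.158 3.485 0.776
v 3.127 2.643 2.501
v 1.697 2.952 0.775
v 2.666 2.111 2.5
v 1.619 2.306 0.504
v 2.588 1.465 2.229
v 1.96 1.85 0.089
v 2.929 1.008 1.815
v 2.561 1.796 -0.274
v 3.531 0.955 1.451
v 3.141 2.17 -0.417
v 4.11 1.329 1.308
v 0.172 4.168 -1.523
v 0.49 3.796 -1.816
v -0.432 2.952 -0.637
v 0.65 3.869 -1.607
v 0.7 4.01 -1.379
v 0.63 4.187 -1.184
v 0.454 4.36 -1.066
v 0.214 4.488 -1.053
v -0.036 4.544 -1.148
v -0.238 4.513 -1.328
v -0.346 4.403 -1.553
v -0.336 4.239 -1.771
v -0.21 4.059 -1.932
v 0.004 3.903 -1.999
v 0.257 3.809 -1.957
v 2.43 -4.215 -2.536
v 3.292 -4.239 -3.043
v 4.372 -3.689 -1.23
v 3.51 -3.665 -0.724
v 3.143 -3.786 -3.091
v 4.223 -3.237 -1.279
v 2.831 -3.432 -3.012
v 3.911 -2.883 -1.2
v 2.427 -3.257 -2.825
v 3.507 -2.708 -1.012
v 2.024 -3.302 -2.571
v 3.104 -2.752 -0.759
v 1.713 -3.555 -2.309
v 2.794 -3.006 -0.497
v 1.567 -3.96 -2.099
v 2.647 -3.41 -0.287
v 1.619 -4.423 -1.99
v 2.699 -3.873 -0.177
v 1.856 -4.838 -2.005
v 2.936 -4.289 -0.193
v 2.225 -5.111 -2.142
v 3.305 -4.561 -0.33
v 2.641 -5.178 -2.37
v 3.721 -4.629 -0.557
v 3.008 -5.025 -2.635
v 4.088 -4.475 -0.823
v 3.243 -4.686 -2.878
v 4.323 -4.136 -1.066
v 1.121 1.672 -3.615
v 1.636 2.08 -2.994
v 2.284 0.92 -4.086
v 2.799 1.328 -3.465
v 2.168 0.734 -3.209
v 1.449 1.199 -2.918
v 2.471 1.801 -4.162
v 1.752 2.266 -3.871
v 2.471 2.16 -3.332
v 2.283 1.5 -2.743
v 1.637 1.5 -4.337
v 1.449 0.84 -3.748
v -0.601 0.891 -2.499
v -0.171 1.295 -2.501
v -0.819 1.129 -1.301
v -0.353 1.423 -2.56
v -0.573 1.469 -2.609
v -0.797 1.428 -2.642
v -0.992 1.305 -2.652
v -1.126 1.119 -2.64
v -1.181 0.898 -2.606
v -1.147 0.676 -2.555
v -1.031 0.486 -2.496
v -0.848 0.358 -2.437
v -0.628 0.312 -2.388
v -0.404 0.353 -2.355
v -0.21 0.476 -2.345
v -0.075 0.662 -2.357
v -0.021 0.883 -2.391
v -0.054 1.106 -2.442
f 2 1 5
f 2 5 3
f 3 5 6
f 3 6 4
f 5 1 7
f 5 7 6
f 6 7 8
f 6 8 4
f 7 1 9
f 7 9 8
f 8 9 10
f 8 10 4
f 9 1 11
f 9 11 10
f 10 11 12
f 10 12 4
f 11 1 13
f 11 13 12
f 12 13 14
f 12 14 4
f 13 1 15
f 13 15 14
f 14 15 16
f 14 16 4
f 15 1 17
f 15 17 16
f 16 17 18
f 16 18 4
f 17 1 19
f 17 19 18
f 18 19 20
f 18 20 4
f 19 1 2
f 19 2 20
f 20 2 3
f 20 3 4
f 22 21 24
f 22 24 23
f 24 21 25
f 24 25 23
f 25 21 26
f 25 26 23
f 26 21 27
f 26 27 23
f 27 21 28
f 27 28 23
f 28 21 29
f 28 29 23
f 29 21 30
f 29 30 23
f 30 21 31
f 30 31 23
f 31 21 32
f 31 32 23
f 32 21 33
f 32 33 23
f 33 21 34
f 33 34 23
f 34 21 35
f 34 35 23
f 35 21 22
f 35 22 23
f 37 36 40
f 37 40 38
f 38 40 41
f 38 41 39
f 40 36 42
f 40 42 41
f 41 42 43
f 41 43 39
f 42 36 44
f 42 44 43
f 43 44 45
f 43 45 39
f 44 36 46
f 44 46 45
f 45 46 47
f 45 47 39
f 46 36 48
f 46 48 47
f 47 48 49
f 47 49 39
f 48 36 50
f 48 50 49
f 49 50 51
f 49 51 39
f 50 36 52
f 50 52 51
f 51 52 53
f 51 53 39
f 52 36 54
f 52 54 53
f 53 54 55
f 53 55 39
f 54 36 56
f 54 56 55
f 55 56 57
f 55 57 39
f 56 36 58
f 56 58 57
f 57 58 59
f 57 59 39
f 58 36 60
f 58 60 59
f 59 60 61
f 59 61 39
f 60 36 62
f 60 62 61
f 61 62 63
f 61 63 39
f 62 36 37
f 62 37 63
f 63 37 38
f 63 38 39
f 64 75 69
f 64 69 65
f 64 65 71
f 64 71 74
f 64 74 75
f 65 69 73
f 69 75 68
f 75 74 66
f 74 71 70
f 71 65 72
f 67 73 68
f 67 68 66
f 67 66 70
f 67 70 72
f 67 72 73
f 68 73 69
f 66 68 75
f 70 66 74
f 72 70 71
f 73 72 65
f 77 76 79
f 77 79 78
f 79 76 80
f 79 80 78
f 80 76 81
f 80 81 78
f 81 76 82
f 81 82 78
f 82 76 83
f 82 83 78
f 83 76 84
f 83 84 78
f 84 76 85
f 84 85 78
f 85 76 86
f 85 86 78
f 86 76 87
f 86 87 78
f 87 76 88
f 87 88 78
f 88 76 89
f 88 89 78
f 89 76 90
f 89 90 78
f 90 76 91
f 90 91 78
f 91 76 92
f 91 92 78
f 92 76 93
f 92 93 78
f 93 76 77
f 93 77 78



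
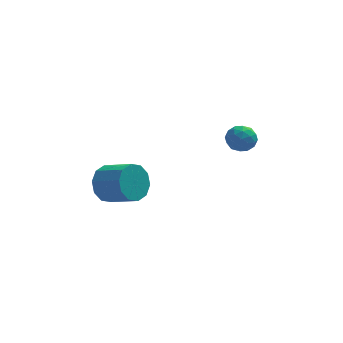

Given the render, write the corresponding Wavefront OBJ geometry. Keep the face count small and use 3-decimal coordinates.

v -4.152 2.134 -4.252
v -3.714 2.179 -5.014
v -2.69 1.431 -4.47
v -3.128 1.386 -3.708
v -3.565 2.604 -4.71
v -2.541 1.856 -4.165
v -3.641 2.85 -4.23
v -2.617 2.102 -3.686
v -3.911 2.822 -3.759
v -2.887 2.074 -3.215
v -4.274 2.532 -3.477
v -3.25 1.784 -2.932
v -4.59 2.089 -3.49
v -3.566 1.341 -2.946
v -4.739 1.664 -3.795
v -3.715 0.916 -3.25
v -4.663 1.418 -4.274
v -3.639 0.67 -3.73
v -4.393 1.446 -4.745
v -3.369 0.698 -4.201
v -4.03 1.736 -5.028
v -3.006 0.988 -4.483
v 0.415 3.853 -2.813
v 0.803 4.384 -2.956
v 1.297 3.216 -2.784
v 1.685 3.747 -2.927
v 1.379 3.706 -2.329
v 0.833 4.099 -2.347
v 1.267 3.501 -3.393
v 0.721 3.894 -3.411
v 1.329 4.166 -3.314
v 1.398 4.293 -2.657
v 0.702 3.307 -3.083
v 0.771 3.434 -2.426
v 0.531 4.174 -2.888
v 1.569 3.426 -2.852
v 1.389 3.401 -2.501
v 1.617 3.713 -2.585
v 0.549 4.007 -2.53
v 0.777 4.319 -2.614
v 1.116 3.92 -2.245
v 1.323 3.281 -3.126
v 1.551 3.593 -3.21
v 0.483 3.887 -3.155
v 0.711 4.199 -3.239
v 0.984 3.68 -3.495
v 1.069 4.359 -3.182
v 1.588 3.984 -3.164
v 1.342 3.84 -3.438
v 1.021 4.071 -3.449
v 1.109 4.433 -2.796
v 1.628 4.059 -2.778
v 1.448 4.034 -2.427
v 1.127 4.265 -2.438
v 1.419 4.305 -3.006
v 0.472 3.541 -2.962
v 0.991 3.167 -2.944
v 0.973 3.335 -3.302
v 0.652 3.566 -3.313
v 0.512 3.616 -2.576
v 1.031 3.241 -2.558
v 1.079 3.529 -2.291
v 0.758 3.76 -2.302
v 0.681 3.295 -2.734
f 2 1 5
f 2 5 3
f 3 5 6
f 3 6 4
f 5 1 7
f 5 7 6
f 6 7 8
f 6 8 4
f 7 1 9
f 7 9 8
f 8 9 10
f 8 10 4
f 9 1 11
f 9 11 10
f 10 11 12
f 10 12 4
f 11 1 13
f 11 13 12
f 12 13 14
f 12 14 4
f 13 1 15
f 13 15 14
f 14 15 16
f 14 16 4
f 15 1 17
f 15 17 16
f 16 17 18
f 16 18 4
f 17 1 19
f 17 19 18
f 18 19 20
f 18 20 4
f 19 1 21
f 19 21 20
f 20 21 22
f 20 22 4
f 21 1 2
f 21 2 22
f 22 2 3
f 22 3 4
f 23 60 39
f 60 34 63
f 39 63 28
f 60 63 39
f 23 39 35
f 39 28 40
f 35 40 24
f 39 40 35
f 23 35 44
f 35 24 45
f 44 45 30
f 35 45 44
f 23 44 56
f 44 30 59
f 56 59 33
f 44 59 56
f 23 56 60
f 56 33 64
f 60 64 34
f 56 64 60
f 24 40 51
f 40 28 54
f 51 54 32
f 40 54 51
f 28 63 41
f 63 34 62
f 41 62 27
f 63 62 41
f 34 64 61
f 64 33 57
f 61 57 25
f 64 57 61
f 33 59 58
f 59 30 46
f 58 46 29
f 59 46 58
f 30 45 50
f 45 24 47
f 50 47 31
f 45 47 50
f 26 52 38
f 52 32 53
f 38 53 27
f 52 53 38
f 26 38 36
f 38 27 37
f 36 37 25
f 38 37 36
f 26 36 43
f 36 25 42
f 43 42 29
f 36 42 43
f 26 43 48
f 43 29 49
f 48 49 31
f 43 49 48
f 26 48 52
f 48 31 55
f 52 55 32
f 48 55 52
f 27 53 41
f 53 32 54
f 41 54 28
f 53 54 41
f 25 37 61
f 37 27 62
f 61 62 34
f 37 62 61
f 29 42 58
f 42 25 57
f 58 57 33
f 42 57 58
f 31 49 50
f 49 29 46
f 50 46 30
f 49 46 50
f 32 55 51
f 55 31 47
f 51 47 24
f 55 47 51



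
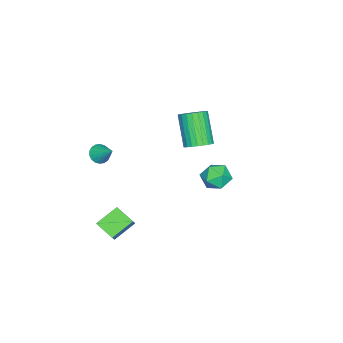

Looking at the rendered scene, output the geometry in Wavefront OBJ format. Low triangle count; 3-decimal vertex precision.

v 3.711 -2.045 -3.296
v 3.362 -3.095 -2.758
v 2.668 -1.319 -2.557
v 2.318 -2.369 -2.02
v 4.382 -1.871 -2.52
v 4.032 -2.921 -1.983
v 3.338 -1.145 -1.782
v 2.989 -2.195 -1.244
v 3.389 -2.912 3.183
v 3.589 -2.578 2.713
v 3.851 -1.988 4.037
v 3.337 -2.485 2.75
v 3.095 -2.477 2.872
v 2.911 -2.555 3.056
v 2.821 -2.703 3.265
v 2.845 -2.893 3.458
v 2.976 -3.087 3.596
v 3.188 -3.246 3.652
v 3.441 -3.338 3.616
v 3.683 -3.346 3.493
v 3.867 -3.268 3.31
v 3.956 -3.12 3.101
v 3.933 -2.93 2.908
v 3.802 -2.736 2.77
v 0.17 3.148 0.59
v 0.977 2.822 0.31
v -0.257 1.778 0.95
v 0.55 1.452 0.67
v 0.502 1.971 1.423
v 0.766 2.817 1.2
v -0.046 1.783 0.06
v 0.218 2.629 -0.163
v 0.844 1.979 -0.017
v 1.183 2.095 0.824
v -0.463 2.505 0.436
v -0.124 2.621 1.277
v -2.687 0.143 0.222
v -2.047 0.335 0.698
v -3.093 -0.431 2.413
v -3.733 -0.623 1.938
v -2.219 0.604 0.714
v -3.265 -0.162 2.429
v -2.462 0.803 0.654
v -3.509 0.037 2.369
v -2.74 0.902 0.529
v -3.786 0.136 2.244
v -3.009 0.885 0.357
v -4.055 0.119 2.072
v -3.23 0.755 0.165
v -4.276 -0.011 1.88
v -3.367 0.532 -0.019
v -4.413 -0.234 1.696
v -3.401 0.25 -0.166
v -4.447 -0.516 1.55
v -3.327 -0.049 -0.253
v -4.373 -0.815 1.462
v -3.155 -0.318 -0.269
v -4.201 -1.084 1.446
v -2.911 -0.517 -0.209
v -3.958 -1.283 1.506
v -2.634 -0.616 -0.084
v -3.68 -1.382 1.631
v -2.365 -0.599 0.088
v -3.411 -1.365 1.803
v -2.144 -0.469 0.28
v -3.19 -1.235 1.995
v -2.007 -0.246 0.464
v -3.053 -1.012 2.179
v -1.973 0.036 0.61
v -3.019 -0.73 2.326
f 2 4 1
f 5 2 1
f 1 4 3
f 3 5 1
f 2 8 4
f 6 2 5
f 6 8 2
f 4 8 3
f 7 5 3
f 3 8 7
f 7 6 5
f 8 6 7
f 10 9 12
f 10 12 11
f 12 9 13
f 12 13 11
f 13 9 14
f 13 14 11
f 14 9 15
f 14 15 11
f 15 9 16
f 15 16 11
f 16 9 17
f 16 17 11
f 17 9 18
f 17 18 11
f 18 9 19
f 18 19 11
f 19 9 20
f 19 20 11
f 20 9 21
f 20 21 11
f 21 9 22
f 21 22 11
f 22 9 23
f 22 23 11
f 23 9 24
f 23 24 11
f 24 9 10
f 24 10 11
f 25 36 30
f 25 30 26
f 25 26 32
f 25 32 35
f 25 35 36
f 26 30 34
f 30 36 29
f 36 35 27
f 35 32 31
f 32 26 33
f 28 34 29
f 28 29 27
f 28 27 31
f 28 31 33
f 28 33 34
f 29 34 30
f 27 29 36
f 31 27 35
f 33 31 32
f 34 33 26
f 38 37 41
f 38 41 39
f 39 41 42
f 39 42 40
f 41 37 43
f 41 43 42
f 42 43 44
f 42 44 40
f 43 37 45
f 43 45 44
f 44 45 46
f 44 46 40
f 45 37 47
f 45 47 46
f 46 47 48
f 46 48 40
f 47 37 49
f 47 49 48
f 48 49 50
f 48 50 40
f 49 37 51
f 49 51 50
f 50 51 52
f 50 52 40
f 51 37 53
f 51 53 52
f 52 53 54
f 52 54 40
f 53 37 55
f 53 55 54
f 54 55 56
f 54 56 40
f 55 37 57
f 55 57 56
f 56 57 58
f 56 58 40
f 57 37 59
f 57 59 58
f 58 59 60
f 58 60 40
f 59 37 61
f 59 61 60
f 60 61 62
f 60 62 40
f 61 37 63
f 61 63 62
f 62 63 64
f 62 64 40
f 63 37 65
f 63 65 64
f 64 65 66
f 64 66 40
f 65 37 67
f 65 67 66
f 66 67 68
f 66 68 40
f 67 37 69
f 67 69 68
f 68 69 70
f 68 70 40
f 69 37 38
f 69 38 70
f 70 38 39
f 70 39 40



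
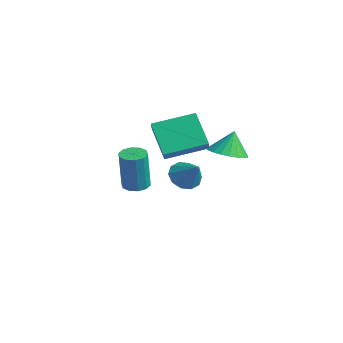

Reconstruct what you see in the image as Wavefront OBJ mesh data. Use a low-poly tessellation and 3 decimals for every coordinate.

v -2.716 -1.819 3.052
v -2.17 -2.169 3.631
v -2.063 0.008 3.538
v -1.516 -0.342 4.118
v -1.424 -1.938 1.762
v -0.877 -2.288 2.342
v -0.77 -0.111 2.249
v -0.224 -0.461 2.828
v -1.063 -3.512 0.777
v -0.729 -4.026 0.681
v -0.524 -4.261 2.646
v -0.857 -3.748 2.743
v -0.488 -3.728 0.691
v -0.283 -3.964 2.657
v -0.466 -3.348 0.735
v -0.261 -3.584 2.7
v -0.672 -3.031 0.794
v -0.467 -3.266 2.76
v -1.027 -2.897 0.847
v -0.822 -3.133 2.813
v -1.396 -2.999 0.874
v -1.191 -3.234 2.839
v -1.637 -3.296 0.863
v -1.432 -3.532 2.829
v -1.659 -3.676 0.82
v -1.454 -3.912 2.785
v -1.453 -3.994 0.76
v -1.248 -4.229 2.726
v -1.098 -4.127 0.707
v -0.893 -4.363 2.673
v 1.247 -0.459 2.896
v 1.895 0.145 2.737
v 1.153 -0.061 4.024
v 1.587 0.336 2.644
v 1.22 0.389 2.595
v 0.857 0.296 2.598
v 0.562 0.072 2.652
v 0.386 -0.243 2.748
v 0.358 -0.596 2.87
v 0.484 -0.925 2.996
v 0.742 -1.173 3.105
v 1.087 -1.298 3.178
v 1.46 -1.278 3.202
v 1.796 -1.116 3.173
v 2.037 -0.84 3.096
v 2.142 -0.498 2.984
v 2.092 -0.15 2.857
v -4.448 0.85 -1.207
v -4.008 1.334 -1.734
v -3.392 0.95 -0.233
v -4.307 1.643 -1.442
v -4.659 1.649 -1.061
v -4.931 1.35 -0.735
v -5.018 0.859 -0.59
v -4.888 0.365 -0.68
v -4.589 0.056 -0.971
v -4.237 0.05 -1.353
v -3.965 0.349 -1.678
v -3.878 0.84 -1.824
f 2 4 1
f 5 2 1
f 1 4 3
f 3 5 1
f 2 8 4
f 6 2 5
f 6 8 2
f 4 8 3
f 7 5 3
f 3 8 7
f 7 6 5
f 8 6 7
f 10 9 13
f 10 13 11
f 11 13 14
f 11 14 12
f 13 9 15
f 13 15 14
f 14 15 16
f 14 16 12
f 15 9 17
f 15 17 16
f 16 17 18
f 16 18 12
f 17 9 19
f 17 19 18
f 18 19 20
f 18 20 12
f 19 9 21
f 19 21 20
f 20 21 22
f 20 22 12
f 21 9 23
f 21 23 22
f 22 23 24
f 22 24 12
f 23 9 25
f 23 25 24
f 24 25 26
f 24 26 12
f 25 9 27
f 25 27 26
f 26 27 28
f 26 28 12
f 27 9 29
f 27 29 28
f 28 29 30
f 28 30 12
f 29 9 10
f 29 10 30
f 30 10 11
f 30 11 12
f 32 31 34
f 32 34 33
f 34 31 35
f 34 35 33
f 35 31 36
f 35 36 33
f 36 31 37
f 36 37 33
f 37 31 38
f 37 38 33
f 38 31 39
f 38 39 33
f 39 31 40
f 39 40 33
f 40 31 41
f 40 41 33
f 41 31 42
f 41 42 33
f 42 31 43
f 42 43 33
f 43 31 44
f 43 44 33
f 44 31 45
f 44 45 33
f 45 31 46
f 45 46 33
f 46 31 47
f 46 47 33
f 47 31 32
f 47 32 33
f 49 48 51
f 49 51 50
f 51 48 52
f 51 52 50
f 52 48 53
f 52 53 50
f 53 48 54
f 53 54 50
f 54 48 55
f 54 55 50
f 55 48 56
f 55 56 50
f 56 48 57
f 56 57 50
f 57 48 58
f 57 58 50
f 58 48 59
f 58 59 50
f 59 48 49
f 59 49 50



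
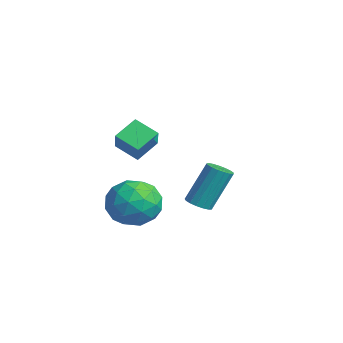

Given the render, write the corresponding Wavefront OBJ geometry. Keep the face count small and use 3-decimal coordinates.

v 2.32 -1.254 0.868
v 1.956 -0.301 1.482
v 1.504 -0.988 -0.027
v 1.141 -0.035 0.586
v 3.119 -0.605 0.334
v 2.756 0.348 0.947
v 2.304 -0.339 -0.562
v 1.94 0.614 0.052
v -0.808 3.44 -4.951
v -0.393 3.863 -5.164
v -0.417 4.844 -3.262
v -0.832 4.42 -3.049
v -0.661 3.985 -5.23
v -0.684 4.965 -3.328
v -0.962 3.982 -5.232
v -0.986 4.962 -3.33
v -1.228 3.855 -5.17
v -1.252 4.835 -3.268
v -1.398 3.632 -5.058
v -1.422 4.613 -3.156
v -1.433 3.366 -4.921
v -1.457 4.347 -3.019
v -1.325 3.116 -4.791
v -1.348 4.097 -2.889
v -1.098 2.941 -4.697
v -1.122 3.922 -2.796
v -0.805 2.88 -4.662
v -0.828 3.86 -2.76
v -0.512 2.947 -4.693
v -0.536 3.927 -2.791
v -0.288 3.127 -4.783
v -0.311 4.107 -2.881
v -0.182 3.378 -4.912
v -0.206 4.359 -3.01
v -0.22 3.644 -5.049
v -0.244 4.625 -3.147
v 0.392 0.033 -2.745
v 1.442 0.654 -2.518
v 1.338 -1.054 -4.142
v 2.388 -0.433 -3.915
v 1.932 -1.214 -3.065
v 1.348 -0.542 -2.201
v 1.432 0.142 -4.459
v 0.848 0.814 -3.595
v 2.085 0.721 -3.577
v 2.394 -0.117 -2.716
v 0.386 -0.283 -3.944
v 0.695 -1.121 -3.083
v 0.834 0.439 -2.508
v 1.946 -0.839 -4.152
v 1.678 -1.298 -3.652
v 2.295 -0.933 -3.518
v 0.779 -0.264 -2.323
v 1.396 0.101 -2.189
v 1.684 -0.997 -2.511
v 1.384 -0.501 -4.471
v 2.001 -0.136 -4.337
v 0.485 0.533 -3.142
v 1.102 0.898 -3.008
v 1.096 0.597 -4.149
v 1.829 0.844 -2.998
v 2.385 0.204 -3.819
v 1.823 0.542 -4.139
v 1.48 0.938 -3.631
v 2.011 0.351 -2.491
v 2.567 -0.288 -3.313
v 2.299 -0.747 -2.813
v 1.956 -0.352 -2.306
v 2.389 0.39 -3.114
v 0.213 -0.112 -3.347
v 0.769 -0.751 -4.169
v 0.824 -0.048 -4.354
v 0.481 0.347 -3.847
v 0.395 -0.604 -2.841
v 0.951 -1.244 -3.662
v 1.3 -1.338 -3.029
v 0.957 -0.942 -2.521
v 0.391 -0.79 -3.546
f 2 4 1
f 5 2 1
f 1 4 3
f 3 5 1
f 2 8 4
f 6 2 5
f 6 8 2
f 4 8 3
f 7 5 3
f 3 8 7
f 7 6 5
f 8 6 7
f 10 9 13
f 10 13 11
f 11 13 14
f 11 14 12
f 13 9 15
f 13 15 14
f 14 15 16
f 14 16 12
f 15 9 17
f 15 17 16
f 16 17 18
f 16 18 12
f 17 9 19
f 17 19 18
f 18 19 20
f 18 20 12
f 19 9 21
f 19 21 20
f 20 21 22
f 20 22 12
f 21 9 23
f 21 23 22
f 22 23 24
f 22 24 12
f 23 9 25
f 23 25 24
f 24 25 26
f 24 26 12
f 25 9 27
f 25 27 26
f 26 27 28
f 26 28 12
f 27 9 29
f 27 29 28
f 28 29 30
f 28 30 12
f 29 9 31
f 29 31 30
f 30 31 32
f 30 32 12
f 31 9 33
f 31 33 32
f 32 33 34
f 32 34 12
f 33 9 35
f 33 35 34
f 34 35 36
f 34 36 12
f 35 9 10
f 35 10 36
f 36 10 11
f 36 11 12
f 37 74 53
f 74 48 77
f 53 77 42
f 74 77 53
f 37 53 49
f 53 42 54
f 49 54 38
f 53 54 49
f 37 49 58
f 49 38 59
f 58 59 44
f 49 59 58
f 37 58 70
f 58 44 73
f 70 73 47
f 58 73 70
f 37 70 74
f 70 47 78
f 74 78 48
f 70 78 74
f 38 54 65
f 54 42 68
f 65 68 46
f 54 68 65
f 42 77 55
f 77 48 76
f 55 76 41
f 77 76 55
f 48 78 75
f 78 47 71
f 75 71 39
f 78 71 75
f 47 73 72
f 73 44 60
f 72 60 43
f 73 60 72
f 44 59 64
f 59 38 61
f 64 61 45
f 59 61 64
f 40 66 52
f 66 46 67
f 52 67 41
f 66 67 52
f 40 52 50
f 52 41 51
f 50 51 39
f 52 51 50
f 40 50 57
f 50 39 56
f 57 56 43
f 50 56 57
f 40 57 62
f 57 43 63
f 62 63 45
f 57 63 62
f 40 62 66
f 62 45 69
f 66 69 46
f 62 69 66
f 41 67 55
f 67 46 68
f 55 68 42
f 67 68 55
f 39 51 75
f 51 41 76
f 75 76 48
f 51 76 75
f 43 56 72
f 56 39 71
f 72 71 47
f 56 71 72
f 45 63 64
f 63 43 60
f 64 60 44
f 63 60 64
f 46 69 65
f 69 45 61
f 65 61 38
f 69 61 65



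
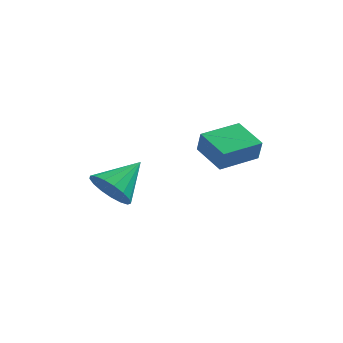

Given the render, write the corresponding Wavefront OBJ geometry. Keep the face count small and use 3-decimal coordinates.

v -1.906 -4.264 -0.035
v -1.001 -4.487 -0.561
v -0.994 -2.896 0.955
v -1.226 -4.128 -0.85
v -1.606 -3.801 -0.952
v -2.056 -3.58 -0.844
v -2.47 -3.516 -0.551
v -2.756 -3.623 -0.139
v -2.847 -3.877 0.296
v -2.722 -4.22 0.655
v -2.411 -4.573 0.857
v -1.983 -4.856 0.853
v -1.538 -5.003 0.647
v -1.178 -4.98 0.284
v -0.984 -4.794 -0.152
v 1.199 -2.396 1.694
v 1.394 -2.639 2.697
v 2.479 -1.021 1.779
v 2.674 -1.265 2.781
v 2.346 -3.435 1.219
v 2.541 -3.679 2.221
v 3.626 -2.061 1.303
v 3.821 -2.304 2.306
f 2 1 4
f 2 4 3
f 4 1 5
f 4 5 3
f 5 1 6
f 5 6 3
f 6 1 7
f 6 7 3
f 7 1 8
f 7 8 3
f 8 1 9
f 8 9 3
f 9 1 10
f 9 10 3
f 10 1 11
f 10 11 3
f 11 1 12
f 11 12 3
f 12 1 13
f 12 13 3
f 13 1 14
f 13 14 3
f 14 1 15
f 14 15 3
f 15 1 2
f 15 2 3
f 17 19 16
f 20 17 16
f 16 19 18
f 18 20 16
f 17 23 19
f 21 17 20
f 21 23 17
f 19 23 18
f 22 20 18
f 18 23 22
f 22 21 20
f 23 21 22



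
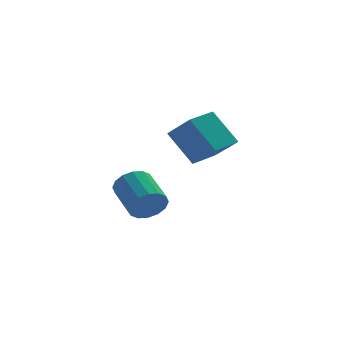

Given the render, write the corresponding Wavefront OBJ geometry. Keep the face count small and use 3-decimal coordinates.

v 2.197 -2.248 0.735
v 2.967 -3.291 1.85
v 1.298 -1.178 2.356
v 2.069 -2.221 3.471
v 3.591 -1.159 0.789
v 4.362 -2.202 1.904
v 2.693 -0.089 2.41
v 3.463 -1.132 3.525
v 3.821 1.701 0.562
v 4.4 1.309 0.547
v 4.139 2.139 1.438
v 4.485 1.564 0.389
v 4.438 1.846 0.265
v 4.269 2.099 0.2
v 4.011 2.274 0.207
v 3.715 2.335 0.284
v 3.441 2.27 0.416
v 3.241 2.093 0.577
v 3.156 1.839 0.735
v 3.203 1.557 0.858
v 3.373 1.303 0.923
v 3.63 1.129 0.917
v 3.926 1.068 0.84
v 4.201 1.132 0.708
v 1.182 1.938 -3.385
v 1.762 2.361 -4.138
v 1.438 4.285 -3.307
v 0.858 3.862 -2.555
v 1.26 2.361 -4.333
v 0.936 4.284 -3.502
v 0.737 2.247 -4.273
v 0.413 4.17 -3.443
v 0.334 2.051 -3.976
v 0.009 3.974 -3.146
v 0.157 1.824 -3.521
v -0.167 3.747 -2.69
v 0.256 1.628 -3.029
v -0.069 3.551 -2.198
v 0.602 1.515 -2.633
v 0.278 3.439 -1.802
v 1.104 1.516 -2.438
v 0.78 3.439 -1.607
v 1.627 1.63 -2.497
v 1.303 3.553 -1.667
v 2.031 1.826 -2.794
v 1.706 3.749 -1.964
v 2.207 2.053 -3.25
v 1.883 3.976 -2.419
v 2.109 2.249 -3.742
v 1.784 4.172 -2.911
f 2 4 1
f 5 2 1
f 1 4 3
f 3 5 1
f 2 8 4
f 6 2 5
f 6 8 2
f 4 8 3
f 7 5 3
f 3 8 7
f 7 6 5
f 8 6 7
f 10 9 12
f 10 12 11
f 12 9 13
f 12 13 11
f 13 9 14
f 13 14 11
f 14 9 15
f 14 15 11
f 15 9 16
f 15 16 11
f 16 9 17
f 16 17 11
f 17 9 18
f 17 18 11
f 18 9 19
f 18 19 11
f 19 9 20
f 19 20 11
f 20 9 21
f 20 21 11
f 21 9 22
f 21 22 11
f 22 9 23
f 22 23 11
f 23 9 24
f 23 24 11
f 24 9 10
f 24 10 11
f 26 25 29
f 26 29 27
f 27 29 30
f 27 30 28
f 29 25 31
f 29 31 30
f 30 31 32
f 30 32 28
f 31 25 33
f 31 33 32
f 32 33 34
f 32 34 28
f 33 25 35
f 33 35 34
f 34 35 36
f 34 36 28
f 35 25 37
f 35 37 36
f 36 37 38
f 36 38 28
f 37 25 39
f 37 39 38
f 38 39 40
f 38 40 28
f 39 25 41
f 39 41 40
f 40 41 42
f 40 42 28
f 41 25 43
f 41 43 42
f 42 43 44
f 42 44 28
f 43 25 45
f 43 45 44
f 44 45 46
f 44 46 28
f 45 25 47
f 45 47 46
f 46 47 48
f 46 48 28
f 47 25 49
f 47 49 48
f 48 49 50
f 48 50 28
f 49 25 26
f 49 26 50
f 50 26 27
f 50 27 28



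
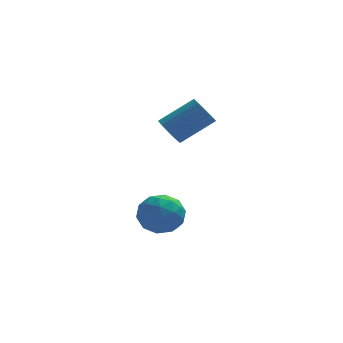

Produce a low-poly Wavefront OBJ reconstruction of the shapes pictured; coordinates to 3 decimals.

v -0.737 2.613 2.103
v -0.366 2.606 1.582
v 0.949 2.839 2.516
v 0.577 2.847 3.037
v -0.433 2.881 1.608
v 0.882 3.115 2.542
v -0.561 3.104 1.732
v 0.754 3.337 2.666
v -0.723 3.229 1.929
v 0.592 3.463 2.864
v -0.889 3.232 2.161
v 0.426 3.466 3.096
v -1.024 3.113 2.381
v 0.291 3.347 3.316
v -1.103 2.895 2.546
v 0.212 3.128 3.481
v -1.109 2.621 2.624
v 0.206 2.854 3.558
v -1.042 2.345 2.598
v 0.273 2.579 3.532
v -0.914 2.123 2.474
v 0.401 2.356 3.408
v -0.752 1.997 2.276
v 0.563 2.231 3.211
v -0.586 1.994 2.044
v 0.729 2.228 2.979
v -0.451 2.113 1.824
v 0.864 2.347 2.759
v -0.372 2.332 1.659
v 0.943 2.565 2.594
v -1.105 2.45 -1.874
v -0.336 1.899 -1.853
v -1.944 1.301 -1.307
v -1.175 0.75 -1.286
v -1.246 1.485 -0.694
v -0.728 2.195 -1.045
v -1.552 1.005 -2.115
v -1.034 1.715 -2.466
v -0.612 1.006 -2.002
v -0.424 1.302 -1.124
v -1.856 1.898 -2.036
v -1.668 2.194 -1.158
v -0.647 2.275 -1.914
v -1.633 0.925 -1.246
v -1.675 1.357 -0.898
v -1.223 1.033 -0.886
v -0.877 2.449 -1.438
v -0.425 2.125 -1.426
v -0.96 1.882 -0.744
v -1.855 1.075 -1.734
v -1.403 0.751 -1.722
v -1.057 2.167 -2.274
v -0.605 1.843 -2.262
v -1.32 1.318 -2.416
v -0.357 1.426 -1.989
v -0.85 0.751 -1.655
v -1.072 0.901 -2.143
v -0.767 1.318 -2.349
v -0.246 1.601 -1.473
v -0.739 0.926 -1.139
v -0.781 1.357 -0.791
v -0.477 1.775 -0.997
v -0.409 1.076 -1.56
v -1.541 2.274 -2.021
v -2.034 1.599 -1.687
v -1.803 1.425 -2.163
v -1.499 1.843 -2.369
v -1.43 2.449 -1.505
v -1.923 1.774 -1.171
v -1.513 1.882 -0.811
v -1.208 2.299 -1.017
v -1.871 2.124 -1.6
f 2 1 5
f 2 5 3
f 3 5 6
f 3 6 4
f 5 1 7
f 5 7 6
f 6 7 8
f 6 8 4
f 7 1 9
f 7 9 8
f 8 9 10
f 8 10 4
f 9 1 11
f 9 11 10
f 10 11 12
f 10 12 4
f 11 1 13
f 11 13 12
f 12 13 14
f 12 14 4
f 13 1 15
f 13 15 14
f 14 15 16
f 14 16 4
f 15 1 17
f 15 17 16
f 16 17 18
f 16 18 4
f 17 1 19
f 17 19 18
f 18 19 20
f 18 20 4
f 19 1 21
f 19 21 20
f 20 21 22
f 20 22 4
f 21 1 23
f 21 23 22
f 22 23 24
f 22 24 4
f 23 1 25
f 23 25 24
f 24 25 26
f 24 26 4
f 25 1 27
f 25 27 26
f 26 27 28
f 26 28 4
f 27 1 29
f 27 29 28
f 28 29 30
f 28 30 4
f 29 1 2
f 29 2 30
f 30 2 3
f 30 3 4
f 31 68 47
f 68 42 71
f 47 71 36
f 68 71 47
f 31 47 43
f 47 36 48
f 43 48 32
f 47 48 43
f 31 43 52
f 43 32 53
f 52 53 38
f 43 53 52
f 31 52 64
f 52 38 67
f 64 67 41
f 52 67 64
f 31 64 68
f 64 41 72
f 68 72 42
f 64 72 68
f 32 48 59
f 48 36 62
f 59 62 40
f 48 62 59
f 36 71 49
f 71 42 70
f 49 70 35
f 71 70 49
f 42 72 69
f 72 41 65
f 69 65 33
f 72 65 69
f 41 67 66
f 67 38 54
f 66 54 37
f 67 54 66
f 38 53 58
f 53 32 55
f 58 55 39
f 53 55 58
f 34 60 46
f 60 40 61
f 46 61 35
f 60 61 46
f 34 46 44
f 46 35 45
f 44 45 33
f 46 45 44
f 34 44 51
f 44 33 50
f 51 50 37
f 44 50 51
f 34 51 56
f 51 37 57
f 56 57 39
f 51 57 56
f 34 56 60
f 56 39 63
f 60 63 40
f 56 63 60
f 35 61 49
f 61 40 62
f 49 62 36
f 61 62 49
f 33 45 69
f 45 35 70
f 69 70 42
f 45 70 69
f 37 50 66
f 50 33 65
f 66 65 41
f 50 65 66
f 39 57 58
f 57 37 54
f 58 54 38
f 57 54 58
f 40 63 59
f 63 39 55
f 59 55 32
f 63 55 59



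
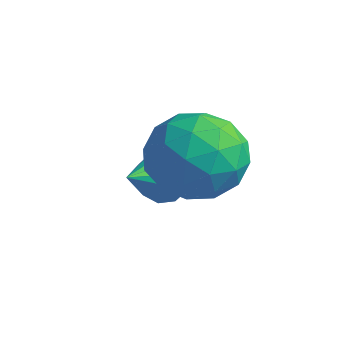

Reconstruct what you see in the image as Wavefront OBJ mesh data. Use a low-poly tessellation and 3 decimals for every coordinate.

v 0.911 0.314 2.832
v 1.482 -0.618 3.44
v 0.418 -0.962 1.34
v 0.989 -1.894 1.948
v -0.069 -1.405 2.404
v 0.236 -0.616 3.326
v 1.664 -0.964 1.454
v 1.969 -0.175 2.376
v 1.948 -1.408 2.589
v 0.877 -1.681 3.176
v 1.023 0.101 1.604
v -0.048 -0.172 2.191
v 1.24 -0.04 3.267
v 0.66 -1.54 1.513
v 0.039 -1.253 1.781
v 0.374 -1.801 2.138
v 0.507 -0.039 3.2
v 0.843 -0.587 3.558
v -0.068 -1.05 2.948
v 1.057 -0.993 1.222
v 1.393 -1.541 1.58
v 1.526 0.221 2.642
v 1.861 -0.327 2.999
v 1.968 -0.53 1.832
v 1.849 -1.052 3.124
v 1.559 -1.802 2.247
v 1.956 -1.255 1.957
v 2.135 -0.791 2.499
v 1.22 -1.212 3.469
v 0.93 -1.963 2.592
v 0.308 -1.675 2.86
v 0.487 -1.211 3.402
v 1.493 -1.677 2.969
v 0.97 0.383 2.188
v 0.68 -0.368 1.311
v 1.413 -0.369 1.378
v 1.592 0.095 1.92
v 0.341 0.222 2.533
v 0.051 -0.528 1.656
v -0.235 -0.789 2.281
v -0.056 -0.325 2.823
v 0.407 0.097 1.811
v -0.736 -0.145 0.514
v -0.104 0.119 0.82
v -0.544 -1.475 1.266
v -0.456 0.228 1.101
v -0.915 0.194 1.158
v -1.305 0.031 0.969
v -1.478 -0.2 0.606
v -1.368 -0.409 0.208
v -1.016 -0.518 -0.074
v -0.557 -0.484 -0.131
v -0.167 -0.321 0.058
v 0.006 -0.091 0.421
f 1 38 17
f 38 12 41
f 17 41 6
f 38 41 17
f 1 17 13
f 17 6 18
f 13 18 2
f 17 18 13
f 1 13 22
f 13 2 23
f 22 23 8
f 13 23 22
f 1 22 34
f 22 8 37
f 34 37 11
f 22 37 34
f 1 34 38
f 34 11 42
f 38 42 12
f 34 42 38
f 2 18 29
f 18 6 32
f 29 32 10
f 18 32 29
f 6 41 19
f 41 12 40
f 19 40 5
f 41 40 19
f 12 42 39
f 42 11 35
f 39 35 3
f 42 35 39
f 11 37 36
f 37 8 24
f 36 24 7
f 37 24 36
f 8 23 28
f 23 2 25
f 28 25 9
f 23 25 28
f 4 30 16
f 30 10 31
f 16 31 5
f 30 31 16
f 4 16 14
f 16 5 15
f 14 15 3
f 16 15 14
f 4 14 21
f 14 3 20
f 21 20 7
f 14 20 21
f 4 21 26
f 21 7 27
f 26 27 9
f 21 27 26
f 4 26 30
f 26 9 33
f 30 33 10
f 26 33 30
f 5 31 19
f 31 10 32
f 19 32 6
f 31 32 19
f 3 15 39
f 15 5 40
f 39 40 12
f 15 40 39
f 7 20 36
f 20 3 35
f 36 35 11
f 20 35 36
f 9 27 28
f 27 7 24
f 28 24 8
f 27 24 28
f 10 33 29
f 33 9 25
f 29 25 2
f 33 25 29
f 44 43 46
f 44 46 45
f 46 43 47
f 46 47 45
f 47 43 48
f 47 48 45
f 48 43 49
f 48 49 45
f 49 43 50
f 49 50 45
f 50 43 51
f 50 51 45
f 51 43 52
f 51 52 45
f 52 43 53
f 52 53 45
f 53 43 54
f 53 54 45
f 54 43 44
f 54 44 45



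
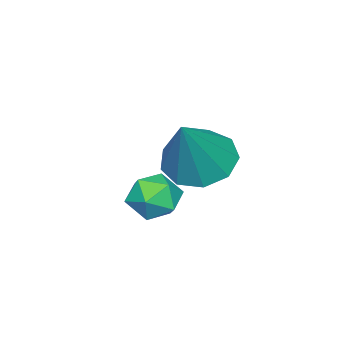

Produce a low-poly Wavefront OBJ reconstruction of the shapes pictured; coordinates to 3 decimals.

v -2.299 2.403 -1.057
v -1.88 2.87 -1.462
v -1.4 2.29 -0.258
v -0.981 2.757 -0.663
v -1.582 3.013 -0.3
v -2.137 3.083 -0.794
v -1.143 2.077 -0.926
v -1.698 2.147 -1.42
v -1.166 2.669 -1.381
v -1.437 3.247 -0.994
v -1.843 1.913 -0.726
v -2.114 2.491 -0.339
v -1.621 3.803 0.782
v -1.084 3.105 0.484
v -0.519 3.977 2.358
v -0.861 3.66 0.266
v -0.993 4.282 0.291
v -1.419 4.679 0.545
v -1.94 4.667 0.91
v -2.311 4.251 1.216
v -2.359 3.625 1.319
v -2.062 3.082 1.171
v -1.558 2.877 0.841
f 1 12 6
f 1 6 2
f 1 2 8
f 1 8 11
f 1 11 12
f 2 6 10
f 6 12 5
f 12 11 3
f 11 8 7
f 8 2 9
f 4 10 5
f 4 5 3
f 4 3 7
f 4 7 9
f 4 9 10
f 5 10 6
f 3 5 12
f 7 3 11
f 9 7 8
f 10 9 2
f 14 13 16
f 14 16 15
f 16 13 17
f 16 17 15
f 17 13 18
f 17 18 15
f 18 13 19
f 18 19 15
f 19 13 20
f 19 20 15
f 20 13 21
f 20 21 15
f 21 13 22
f 21 22 15
f 22 13 23
f 22 23 15
f 23 13 14
f 23 14 15



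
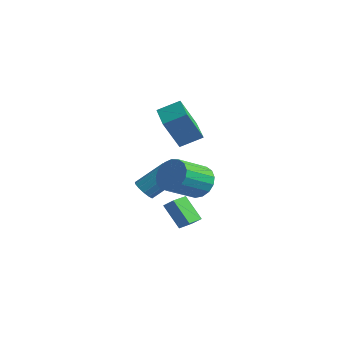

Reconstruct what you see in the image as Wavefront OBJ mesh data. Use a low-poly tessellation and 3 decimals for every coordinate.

v -3.081 1.668 1.065
v -3.319 0.756 2.84
v -2.414 2.734 1.702
v -2.653 1.822 3.477
v -1.247 0.678 0.803
v -1.486 -0.234 2.578
v -0.581 1.744 1.44
v -0.819 0.832 3.215
v 2.251 -3.092 -1.254
v 2.859 -2.939 -0.741
v 2.034 -2.137 -1.283
v 2.641 -1.983 -0.77
v 3.279 -2.897 -2.53
v 3.886 -2.743 -2.017
v 3.061 -1.941 -2.559
v 3.669 -1.788 -2.046
v -4.119 0.493 -3.283
v -3.533 0.605 -3.721
v -2.795 1.938 -2.396
v -3.381 1.827 -1.957
v -3.822 0.881 -3.839
v -3.084 2.215 -2.513
v -4.206 1.035 -3.78
v -3.467 2.368 -2.454
v -4.561 1.016 -3.563
v -3.823 2.35 -2.237
v -4.777 0.832 -3.257
v -4.038 2.165 -1.932
v -4.783 0.54 -2.96
v -4.045 1.873 -1.634
v -4.579 0.233 -2.765
v -3.841 1.566 -1.439
v -4.229 0.009 -2.734
v -3.49 1.342 -1.409
v -3.844 -0.062 -2.878
v -3.105 1.272 -1.552
v -3.546 0.044 -3.15
v -2.808 1.378 -1.825
v -3.43 0.293 -3.464
v -2.692 1.626 -2.139
v 0.354 0.708 -1.231
v 1.095 0.345 -1.928
v 1.127 -1.512 -0.925
v 0.386 -1.148 -0.229
v 1.375 0.555 -1.548
v 1.407 -1.302 -0.545
v 1.422 0.8 -1.095
v 1.453 -1.056 -0.092
v 1.223 1.024 -0.673
v 1.255 -0.832 0.329
v 0.826 1.176 -0.38
v 0.858 -0.68 0.623
v 0.32 1.221 -0.281
v 0.352 -0.636 0.721
v -0.177 1.148 -0.4
v -0.146 -0.709 0.602
v -0.553 0.974 -0.71
v -0.522 -0.882 0.293
v -0.721 0.74 -1.138
v -0.69 -1.117 -0.136
v -0.643 0.498 -1.589
v -0.611 -1.358 -0.586
v -0.336 0.305 -1.957
v -0.305 -1.552 -0.955
v 0.129 0.203 -2.159
v 0.16 -1.653 -1.157
v 0.645 0.218 -2.148
v 0.677 -1.638 -1.146
f 2 4 1
f 5 2 1
f 1 4 3
f 3 5 1
f 2 8 4
f 6 2 5
f 6 8 2
f 4 8 3
f 7 5 3
f 3 8 7
f 7 6 5
f 8 6 7
f 10 12 9
f 13 10 9
f 9 12 11
f 11 13 9
f 10 16 12
f 14 10 13
f 14 16 10
f 12 16 11
f 15 13 11
f 11 16 15
f 15 14 13
f 16 14 15
f 18 17 21
f 18 21 19
f 19 21 22
f 19 22 20
f 21 17 23
f 21 23 22
f 22 23 24
f 22 24 20
f 23 17 25
f 23 25 24
f 24 25 26
f 24 26 20
f 25 17 27
f 25 27 26
f 26 27 28
f 26 28 20
f 27 17 29
f 27 29 28
f 28 29 30
f 28 30 20
f 29 17 31
f 29 31 30
f 30 31 32
f 30 32 20
f 31 17 33
f 31 33 32
f 32 33 34
f 32 34 20
f 33 17 35
f 33 35 34
f 34 35 36
f 34 36 20
f 35 17 37
f 35 37 36
f 36 37 38
f 36 38 20
f 37 17 39
f 37 39 38
f 38 39 40
f 38 40 20
f 39 17 18
f 39 18 40
f 40 18 19
f 40 19 20
f 42 41 45
f 42 45 43
f 43 45 46
f 43 46 44
f 45 41 47
f 45 47 46
f 46 47 48
f 46 48 44
f 47 41 49
f 47 49 48
f 48 49 50
f 48 50 44
f 49 41 51
f 49 51 50
f 50 51 52
f 50 52 44
f 51 41 53
f 51 53 52
f 52 53 54
f 52 54 44
f 53 41 55
f 53 55 54
f 54 55 56
f 54 56 44
f 55 41 57
f 55 57 56
f 56 57 58
f 56 58 44
f 57 41 59
f 57 59 58
f 58 59 60
f 58 60 44
f 59 41 61
f 59 61 60
f 60 61 62
f 60 62 44
f 61 41 63
f 61 63 62
f 62 63 64
f 62 64 44
f 63 41 65
f 63 65 64
f 64 65 66
f 64 66 44
f 65 41 67
f 65 67 66
f 66 67 68
f 66 68 44
f 67 41 42
f 67 42 68
f 68 42 43
f 68 43 44



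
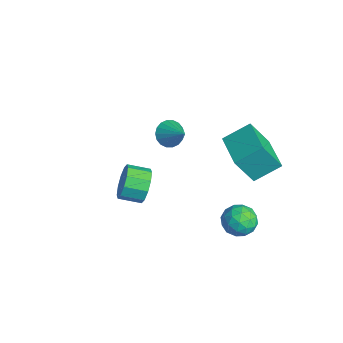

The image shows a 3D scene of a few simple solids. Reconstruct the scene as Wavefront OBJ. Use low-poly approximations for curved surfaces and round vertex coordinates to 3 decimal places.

v -1.832 1.685 -1.496
v -1.454 1.117 -1.754
v -0.768 2.015 -0.664
v -1.371 1.357 -1.956
v -1.379 1.662 -2.067
v -1.476 1.972 -2.065
v -1.645 2.225 -1.95
v -1.85 2.371 -1.745
v -2.052 2.381 -1.49
v -2.21 2.254 -1.237
v -2.294 2.013 -1.035
v -2.286 1.708 -0.924
v -2.188 1.398 -0.926
v -2.02 1.145 -1.041
v -1.814 0.999 -1.246
v -1.612 0.989 -1.501
v 2.875 3.539 -4.319
v 3.475 3.816 -3.765
v 2.705 2.384 -3.555
v 3.305 2.661 -3.001
v 2.544 3.063 -3.049
v 2.649 3.777 -3.521
v 3.531 2.423 -3.799
v 3.636 3.137 -4.271
v 3.881 3.126 -3.444
v 3.27 3.522 -2.981
v 2.91 2.678 -4.339
v 2.299 3.074 -3.876
v 3.19 3.779 -4.109
v 2.99 2.421 -3.211
v 2.543 2.658 -3.239
v 2.895 2.821 -2.914
v 2.705 3.756 -3.966
v 3.057 3.919 -3.64
v 2.51 3.477 -3.22
v 3.123 2.281 -3.68
v 3.475 2.444 -3.354
v 3.285 3.379 -4.406
v 3.637 3.542 -4.081
v 3.67 2.723 -4.1
v 3.781 3.536 -3.595
v 3.681 2.858 -3.146
v 3.814 2.717 -3.614
v 3.876 3.137 -3.892
v 3.422 3.769 -3.323
v 3.322 3.09 -2.874
v 2.875 3.327 -2.902
v 2.937 3.746 -3.179
v 3.661 3.364 -3.134
v 2.858 3.11 -4.446
v 2.758 2.431 -3.997
v 3.243 2.454 -4.141
v 3.305 2.873 -4.418
v 2.499 3.342 -4.174
v 2.399 2.664 -3.725
v 2.304 3.063 -3.428
v 2.366 3.483 -3.706
v 2.519 2.836 -4.186
v 2.762 3.245 0.581
v 2.671 2.398 2.017
v 2.856 4.454 1.299
v 2.765 3.608 2.736
v 4.555 3.092 0.604
v 4.464 2.246 2.041
v 4.649 4.302 1.323
v 4.558 3.455 2.759
v 3.899 -1.4 1.208
v 4.319 -1.338 1.932
v 3.961 -2.238 2.217
v 3.541 -2.3 1.492
v 3.849 -1.129 2.001
v 3.491 -2.029 2.286
v 3.398 -1.024 1.767
v 3.039 -1.924 2.051
v 3.138 -1.062 1.319
v 2.78 -1.962 1.603
v 3.169 -1.229 0.828
v 2.811 -2.13 1.113
v 3.479 -1.462 0.483
v 3.121 -2.362 0.768
v 3.949 -1.671 0.414
v 3.591 -2.571 0.699
v 4.401 -1.776 0.649
v 4.042 -2.676 0.933
v 4.66 -1.738 1.097
v 4.302 -2.638 1.381
v 4.629 -1.57 1.587
v 4.271 -2.471 1.872
f 2 1 4
f 2 4 3
f 4 1 5
f 4 5 3
f 5 1 6
f 5 6 3
f 6 1 7
f 6 7 3
f 7 1 8
f 7 8 3
f 8 1 9
f 8 9 3
f 9 1 10
f 9 10 3
f 10 1 11
f 10 11 3
f 11 1 12
f 11 12 3
f 12 1 13
f 12 13 3
f 13 1 14
f 13 14 3
f 14 1 15
f 14 15 3
f 15 1 16
f 15 16 3
f 16 1 2
f 16 2 3
f 17 54 33
f 54 28 57
f 33 57 22
f 54 57 33
f 17 33 29
f 33 22 34
f 29 34 18
f 33 34 29
f 17 29 38
f 29 18 39
f 38 39 24
f 29 39 38
f 17 38 50
f 38 24 53
f 50 53 27
f 38 53 50
f 17 50 54
f 50 27 58
f 54 58 28
f 50 58 54
f 18 34 45
f 34 22 48
f 45 48 26
f 34 48 45
f 22 57 35
f 57 28 56
f 35 56 21
f 57 56 35
f 28 58 55
f 58 27 51
f 55 51 19
f 58 51 55
f 27 53 52
f 53 24 40
f 52 40 23
f 53 40 52
f 24 39 44
f 39 18 41
f 44 41 25
f 39 41 44
f 20 46 32
f 46 26 47
f 32 47 21
f 46 47 32
f 20 32 30
f 32 21 31
f 30 31 19
f 32 31 30
f 20 30 37
f 30 19 36
f 37 36 23
f 30 36 37
f 20 37 42
f 37 23 43
f 42 43 25
f 37 43 42
f 20 42 46
f 42 25 49
f 46 49 26
f 42 49 46
f 21 47 35
f 47 26 48
f 35 48 22
f 47 48 35
f 19 31 55
f 31 21 56
f 55 56 28
f 31 56 55
f 23 36 52
f 36 19 51
f 52 51 27
f 36 51 52
f 25 43 44
f 43 23 40
f 44 40 24
f 43 40 44
f 26 49 45
f 49 25 41
f 45 41 18
f 49 41 45
f 60 62 59
f 63 60 59
f 59 62 61
f 61 63 59
f 60 66 62
f 64 60 63
f 64 66 60
f 62 66 61
f 65 63 61
f 61 66 65
f 65 64 63
f 66 64 65
f 68 67 71
f 68 71 69
f 69 71 72
f 69 72 70
f 71 67 73
f 71 73 72
f 72 73 74
f 72 74 70
f 73 67 75
f 73 75 74
f 74 75 76
f 74 76 70
f 75 67 77
f 75 77 76
f 76 77 78
f 76 78 70
f 77 67 79
f 77 79 78
f 78 79 80
f 78 80 70
f 79 67 81
f 79 81 80
f 80 81 82
f 80 82 70
f 81 67 83
f 81 83 82
f 82 83 84
f 82 84 70
f 83 67 85
f 83 85 84
f 84 85 86
f 84 86 70
f 85 67 87
f 85 87 86
f 86 87 88
f 86 88 70
f 87 67 68
f 87 68 88
f 88 68 69
f 88 69 70

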